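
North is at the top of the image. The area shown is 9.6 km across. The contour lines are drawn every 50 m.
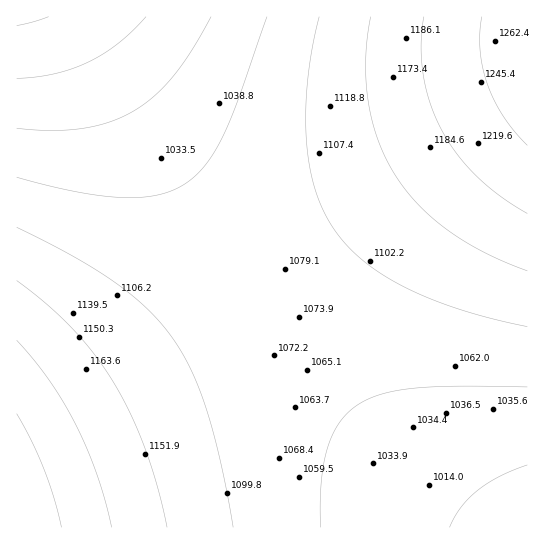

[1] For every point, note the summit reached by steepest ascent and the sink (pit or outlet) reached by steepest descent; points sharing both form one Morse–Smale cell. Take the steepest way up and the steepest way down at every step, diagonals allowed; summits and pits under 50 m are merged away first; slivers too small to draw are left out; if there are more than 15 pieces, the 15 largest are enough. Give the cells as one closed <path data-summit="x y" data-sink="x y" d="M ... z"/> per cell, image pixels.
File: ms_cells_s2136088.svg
<path data-summit="527 38" data-sink="17 17" d="M527 16l-447 1 101 162 76 112 190-139 81-53z"/><path data-summit="527 38" data-sink="527 527" d="M527 100l-80 52-190 138 3 7 51 68 61 70 55 52 34 25 26 16 41-1z"/><path data-summit="17 527" data-sink="527 527" d="M257 291l-80 54-58 36-101 56-2 2 0 88 470 1-25-16-34-25-55-52-61-70z"/><path data-summit="17 527" data-sink="17 17" d="M79 16l-63 1 1 422 120-68 119-80-87-130z"/>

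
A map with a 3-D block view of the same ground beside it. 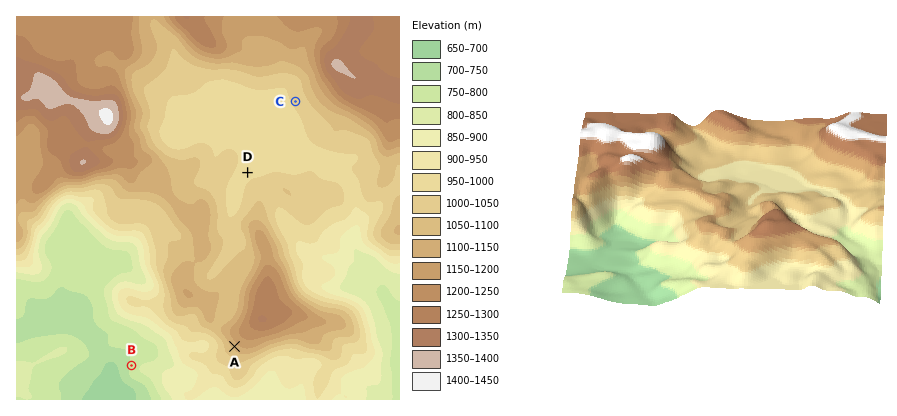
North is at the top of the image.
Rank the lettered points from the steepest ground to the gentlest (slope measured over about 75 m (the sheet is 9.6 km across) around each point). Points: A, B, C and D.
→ A B C D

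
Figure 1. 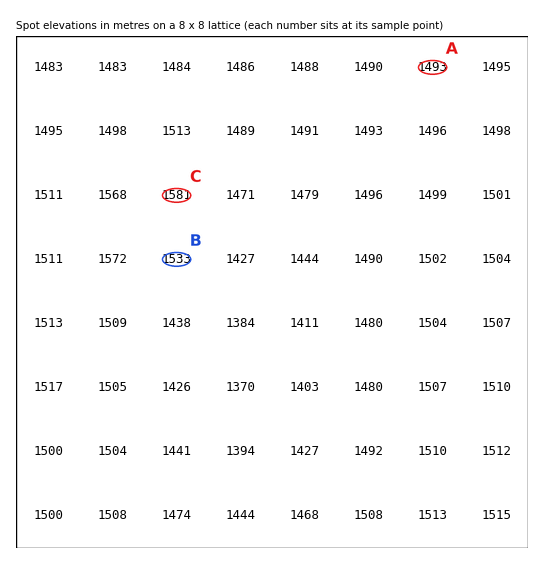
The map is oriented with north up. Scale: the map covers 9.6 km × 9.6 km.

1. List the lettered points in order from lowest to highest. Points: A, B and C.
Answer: A B C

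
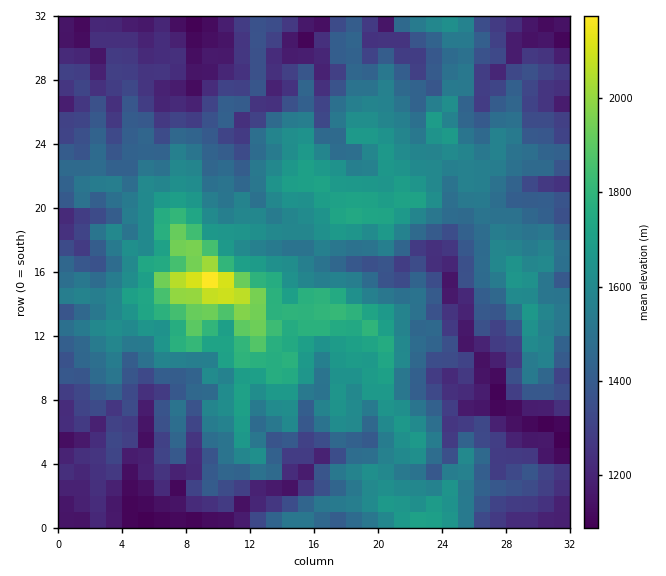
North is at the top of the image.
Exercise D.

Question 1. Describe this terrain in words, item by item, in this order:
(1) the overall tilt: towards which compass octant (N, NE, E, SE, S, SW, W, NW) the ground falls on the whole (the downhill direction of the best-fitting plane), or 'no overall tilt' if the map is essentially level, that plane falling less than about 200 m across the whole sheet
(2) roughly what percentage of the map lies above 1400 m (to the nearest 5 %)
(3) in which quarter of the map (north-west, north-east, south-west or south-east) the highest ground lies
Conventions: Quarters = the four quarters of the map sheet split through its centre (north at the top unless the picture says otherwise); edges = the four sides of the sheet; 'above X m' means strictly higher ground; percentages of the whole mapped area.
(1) There is no overall tilt: the best-fitting plane is nearly level.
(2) Ground above 1400 m makes up about 60 % of the sheet.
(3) Look to the south-west quarter for the highest ground.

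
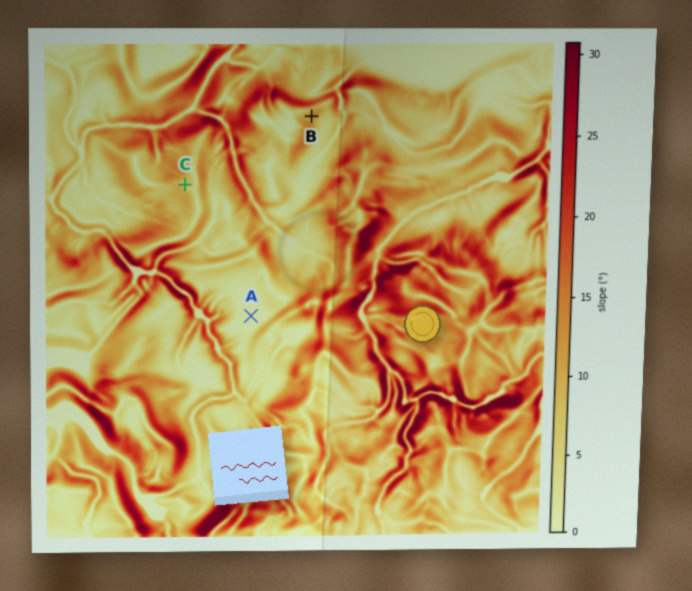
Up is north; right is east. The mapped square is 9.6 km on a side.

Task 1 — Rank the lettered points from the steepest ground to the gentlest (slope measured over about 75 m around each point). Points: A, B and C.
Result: B C A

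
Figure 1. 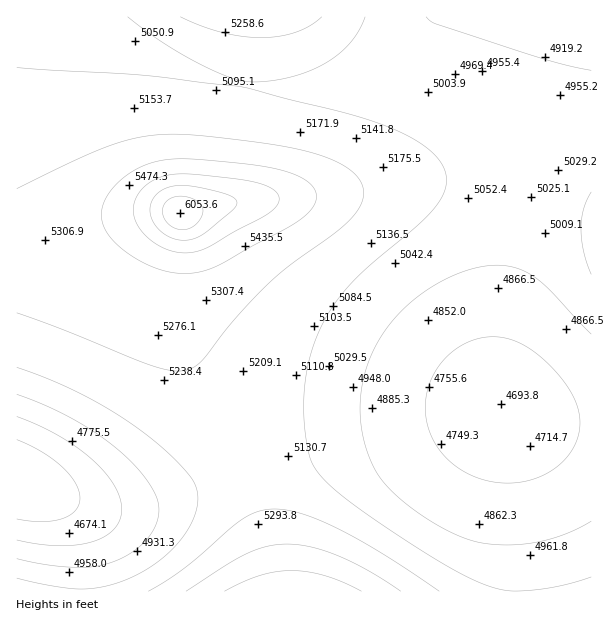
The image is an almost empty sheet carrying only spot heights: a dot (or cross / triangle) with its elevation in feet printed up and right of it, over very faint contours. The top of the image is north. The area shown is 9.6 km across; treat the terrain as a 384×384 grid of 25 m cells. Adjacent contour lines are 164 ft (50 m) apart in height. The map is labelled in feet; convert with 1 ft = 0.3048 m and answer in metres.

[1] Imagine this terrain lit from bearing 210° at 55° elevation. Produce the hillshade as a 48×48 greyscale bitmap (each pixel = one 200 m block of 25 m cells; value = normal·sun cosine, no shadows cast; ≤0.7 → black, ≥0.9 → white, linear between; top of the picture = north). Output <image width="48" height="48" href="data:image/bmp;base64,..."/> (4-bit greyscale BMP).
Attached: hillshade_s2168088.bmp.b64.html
<image width="48" height="48" href="data:image/bmp;base64,Qk32BAAAAAAAAHYAAAAoAAAAMAAAADAAAAABAAQAAAAAAIAEAAATCwAAEwsAABAAAAAAAAAAAAAAABEREQAiIiIAMzMzAERERABVVVUAZmZmAHd3dwCIiIgAmZmZAKqqqgC7u7sAzMzMAN3d3QDu7u4A////ACIjM0RFVVVVVVVURDMzIiIjM0RVZmd3dyIjM0RFVWZmZlVVRDMzIiIzNERWZnd3dyIjNEVVZmZmZmVVREMzMzMzNEVWZnd3dyIjRFVmd3d3d2ZVVEQzMzMzRFVmZ3d3dyM0VWd4iIiId3ZlVURDMzNERVZmd3d3dzRFZ3iJmZmYiHdmVVRERERFVWZ3d3d3eFVniJmqqqqpmId2ZVVEREVVZmd3d3d4iGeImqu7u7uqmYh3ZlVVVVVmZ3d3d3iIiImqu8zMzMu6qZiHdmZlVmZnd3d3iIiIiKu8zN3dzMy7qpmId2ZmZmd3d3eIiIiIiMzN3d3d3My7qpmIh3d3d3d3d4iIiIiImd3e7u7d3My7qpmYiHd3d3d3eIiIiIiZme7u7u7d3Mu6qpmYiId3d3d4iIiIiJmZme7u7u3dzLu6qZmIiIh3d3iIiIiImZmZme7u7t3cy7uqqZmIiIiIiIiIiIiZmZmZqu7u7d3Mu7qqmZmIiIiIiIiIiJmZmZmqqu7t3czLu6qpmZmIiIiIiIiIiZmZmZqqqt3dzMu7qqqZmZmIiIiIiIiJmZmZmqqqu93My7u6qqmZmZmIiIiIiImZmZmaqqqru8zLu7qqqpmZmZmYiIiIiZmZmZmqqqu7u7u7uqqqqpmZmZmZmIiZmZmZmaqqqru7vLuqqqqqqpmZmZmZmZmZmZmZmqqqq7u7zKqqqqqqqqqpmZmZmZmZmZmZqqqqq7u7zKqqqqqqqqqqqZmZmZmZmZmaqqqqu7u8zKqqqqqqqqqqqqmZmZmZmZmqqqqqu7u7zJqqqqqqu7u7qqqZmZmZmZqqqqqqu7u7zJmqqqq7vMzMu6qqqqmZmqqqqqqqu7u7u5mqqqu8ze7ty7qqqqqqqqqqqqqqq7u7u5maqrvM7//9y7u7qqqqqqqqqqqqqqq7u5maqrvN7//9u7u7u6qqqqqqqqqqqqqqqpmZqqvN7//aq8zLu6qqqZmZqqqqqqqqqpmZmaq83dt3iqu6qqmZmZmZmZmqqqqqqZmZmZmqqWISVneIiIiIiJmZmZmZmZmZmYiIiIiIdRAAEjNEVWZ3eIiImZmZmZmZmYiIiIh3UwAAABEiNEVmd3iIiImZmZmZmYiIiHd2UyEBERIiNEVWZ3d4iIiImZmZmIiIiHd2VEMzMzM0RFVWZ3d4iIiIiIiIiIiIiHd2ZVVERFVVVVZmZ3d3iIiIiIiIiIiIiHd3ZmZlZmZmZmZnd3d4iIiIiIiIiIiIiId3d2ZmZmZmd3d3d3d4iIiIiIiIiIiIiIh3d3d3d3d3d3d3d3iIiIiIiIiIiIiIiIiId3d3eIiIiIiIiIiIiIiIiIiIiIiIiIiIiIiIiZmZmZmZiIiIiIiIiIiIiIiIiIiIiImaqqu7qqqZmIiIiIiIiIiIiIiIiIiIiZq7vMzLu6qpmYiIiIiIiIiIiIiIiIiJqrvMzdzMy7qpmYiIiIiIiIiIiIiIiImavM3d3d3cy7qpmYiIiIiIiIiIiIiIiJmrzN3u7t3cy7qZmIiIiIiIiIiIiA=="/>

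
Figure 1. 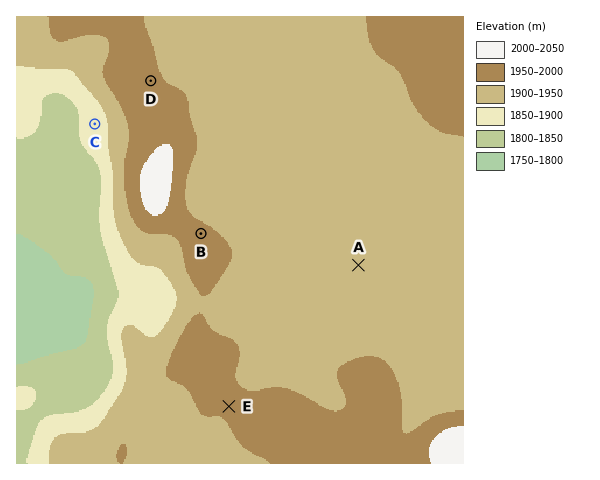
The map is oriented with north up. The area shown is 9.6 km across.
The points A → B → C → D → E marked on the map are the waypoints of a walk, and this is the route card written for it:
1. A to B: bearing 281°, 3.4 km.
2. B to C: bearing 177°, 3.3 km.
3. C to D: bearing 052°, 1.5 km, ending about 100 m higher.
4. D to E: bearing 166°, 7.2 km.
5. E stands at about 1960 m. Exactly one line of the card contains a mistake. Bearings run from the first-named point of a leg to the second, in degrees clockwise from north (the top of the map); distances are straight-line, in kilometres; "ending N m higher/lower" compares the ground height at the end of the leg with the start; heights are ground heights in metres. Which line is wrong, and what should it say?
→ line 2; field bearing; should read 316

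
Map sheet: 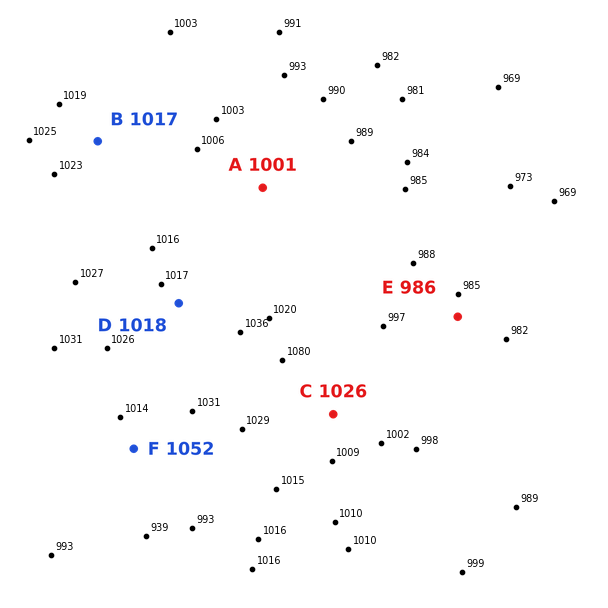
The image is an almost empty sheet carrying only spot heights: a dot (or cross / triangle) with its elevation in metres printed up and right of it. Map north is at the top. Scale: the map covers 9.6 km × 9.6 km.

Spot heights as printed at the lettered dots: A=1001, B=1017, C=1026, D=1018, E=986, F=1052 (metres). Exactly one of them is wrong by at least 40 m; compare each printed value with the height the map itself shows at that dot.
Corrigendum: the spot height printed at F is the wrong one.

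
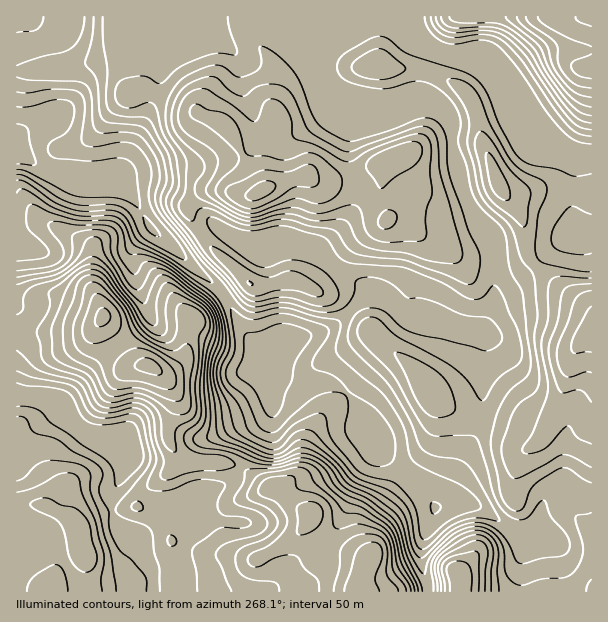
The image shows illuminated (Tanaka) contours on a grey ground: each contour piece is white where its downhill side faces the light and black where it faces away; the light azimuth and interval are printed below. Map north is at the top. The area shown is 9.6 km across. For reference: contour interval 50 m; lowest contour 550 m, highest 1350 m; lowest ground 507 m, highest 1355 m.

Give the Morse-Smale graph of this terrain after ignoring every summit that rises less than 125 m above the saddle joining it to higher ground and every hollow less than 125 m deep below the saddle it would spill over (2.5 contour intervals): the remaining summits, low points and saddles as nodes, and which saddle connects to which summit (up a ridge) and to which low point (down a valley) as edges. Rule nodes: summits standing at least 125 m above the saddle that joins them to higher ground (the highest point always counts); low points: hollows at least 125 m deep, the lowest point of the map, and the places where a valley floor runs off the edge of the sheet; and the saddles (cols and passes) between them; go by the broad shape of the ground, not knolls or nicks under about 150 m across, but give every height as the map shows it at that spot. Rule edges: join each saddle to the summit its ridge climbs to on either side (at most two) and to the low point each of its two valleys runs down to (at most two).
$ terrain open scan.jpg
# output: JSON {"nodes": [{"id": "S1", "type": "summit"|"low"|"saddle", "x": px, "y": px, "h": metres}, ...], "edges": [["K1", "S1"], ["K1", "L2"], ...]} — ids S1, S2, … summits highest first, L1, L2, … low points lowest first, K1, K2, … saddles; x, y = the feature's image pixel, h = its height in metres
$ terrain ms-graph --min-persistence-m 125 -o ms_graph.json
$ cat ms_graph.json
{"nodes": [
{"id": "S1", "type": "summit", "x": 591, "y": 18, "h": 1355},
{"id": "S2", "type": "summit", "x": 149, "y": 366, "h": 1315},
{"id": "S3", "type": "summit", "x": 369, "y": 558, "h": 1293},
{"id": "S4", "type": "summit", "x": 458, "y": 573, "h": 1195},
{"id": "S5", "type": "summit", "x": 591, "y": 335, "h": 1184},
{"id": "S6", "type": "summit", "x": 261, "y": 191, "h": 1169},
{"id": "S7", "type": "summit", "x": 47, "y": 591, "h": 1150},
{"id": "L1", "type": "low", "x": 17, "y": 153, "h": 507},
{"id": "L2", "type": "low", "x": 122, "y": 446, "h": 854},
{"id": "K1", "type": "saddle", "x": 240, "y": 468, "h": 1045},
{"id": "K2", "type": "saddle", "x": 113, "y": 510, "h": 946},
{"id": "K3", "type": "saddle", "x": 153, "y": 582, "h": 943},
{"id": "K4", "type": "saddle", "x": 428, "y": 591, "h": 921},
{"id": "K5", "type": "saddle", "x": 452, "y": 141, "h": 890},
{"id": "K6", "type": "saddle", "x": 444, "y": 53, "h": 869}],
"edges": [["K1", "S2"], ["K1", "S3"], ["K1", "L1"], ["K1", "L2"], ["K2", "S2"], ["K2", "S7"], ["K2", "L2"], ["K3", "S3"], ["K3", "S7"], ["K3", "L2"], ["K4", "S3"], ["K4", "S4"], ["K4", "L1"], ["K5", "S5"], ["K5", "S6"], ["K5", "L1"], ["K6", "S1"], ["K6", "S5"], ["K6", "L1"]]}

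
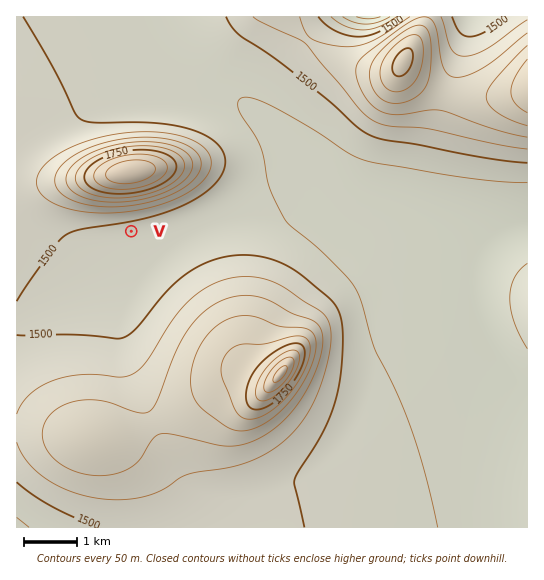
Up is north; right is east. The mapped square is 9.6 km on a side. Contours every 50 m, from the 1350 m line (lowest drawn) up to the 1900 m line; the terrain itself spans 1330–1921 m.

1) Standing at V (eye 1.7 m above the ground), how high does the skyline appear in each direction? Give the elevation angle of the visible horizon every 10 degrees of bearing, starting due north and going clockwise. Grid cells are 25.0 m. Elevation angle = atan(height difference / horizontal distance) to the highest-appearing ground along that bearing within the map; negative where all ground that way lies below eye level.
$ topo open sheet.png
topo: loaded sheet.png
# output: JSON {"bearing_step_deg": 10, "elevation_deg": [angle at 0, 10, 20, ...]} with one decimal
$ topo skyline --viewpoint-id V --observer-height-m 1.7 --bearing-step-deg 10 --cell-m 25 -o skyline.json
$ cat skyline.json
{"bearing_step_deg": 10, "elevation_deg": [22.0, 21.0, 18.7, 15.2, 10.4, 5.3, 2.6, 1.9, 0.1, -0.6, 0.2, 1.4, 2.8, 5.9, 5.4, 3.9, 3.0, 2.1, 2.0, 2.4, 2.0, 1.2, 0.5, 0.3, 0.3, 0.5, 0.7, 0.8, 1.5, 3.2, 6.4, 10.6, 14.8, 18.2, 20.6, 21.9]}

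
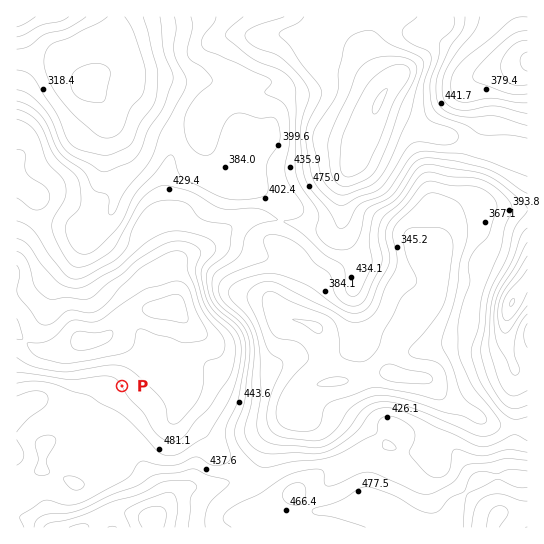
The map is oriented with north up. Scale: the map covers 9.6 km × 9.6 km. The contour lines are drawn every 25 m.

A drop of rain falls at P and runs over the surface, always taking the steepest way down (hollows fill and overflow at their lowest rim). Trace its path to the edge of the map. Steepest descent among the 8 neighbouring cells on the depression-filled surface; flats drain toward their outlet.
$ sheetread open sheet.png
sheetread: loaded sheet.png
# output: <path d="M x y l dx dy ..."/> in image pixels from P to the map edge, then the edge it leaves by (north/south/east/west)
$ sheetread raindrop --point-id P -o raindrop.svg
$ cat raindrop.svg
<path d="M122 386l-20 20 0 13-21-1-11-5-3 0-8-4-2 0-6-3-8-7-10 0-4 4-3 0-5 3-4 0"/>
exit: west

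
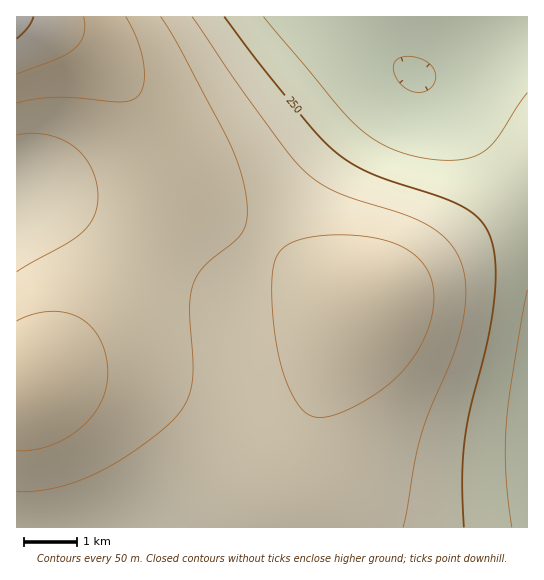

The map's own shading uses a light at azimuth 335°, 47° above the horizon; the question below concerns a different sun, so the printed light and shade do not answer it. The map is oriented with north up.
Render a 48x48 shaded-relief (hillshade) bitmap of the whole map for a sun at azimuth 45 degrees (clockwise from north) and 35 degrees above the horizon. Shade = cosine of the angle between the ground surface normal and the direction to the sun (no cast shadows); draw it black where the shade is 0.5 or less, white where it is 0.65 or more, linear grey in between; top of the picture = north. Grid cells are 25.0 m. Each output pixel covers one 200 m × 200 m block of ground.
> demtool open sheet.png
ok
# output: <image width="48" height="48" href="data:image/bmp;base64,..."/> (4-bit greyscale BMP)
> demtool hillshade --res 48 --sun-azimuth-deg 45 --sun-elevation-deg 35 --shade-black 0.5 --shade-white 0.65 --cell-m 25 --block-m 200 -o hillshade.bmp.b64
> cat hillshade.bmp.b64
<image width="48" height="48" href="data:image/bmp;base64,Qk32BAAAAAAAAHYAAAAoAAAAMAAAADAAAAABAAQAAAAAAIAEAAATCwAAEwsAABAAAAAAAAAAAAAAABEREQAiIiIAMzMzAERERABVVVUAZmZmAHd3dwCIiIgAmZmZAKqqqgC7u7sAzMzMAN3d3QDu7u4A////AERVVVZmZmZVVVVVVVZmZ3d4iZmqqru7u0RVVVZmZmZVVVVVVWZmd3eIiZmqqru7u0RFVVZmZmZlVVVWZmZnd3iIiZmqq7u7u0REVVZmZmZmZmZmZmZ3d3iImZqqq7u7u0RFVVZmZmZmZmZmZmd3d4iImZqqq7u7u0RFVWZmZmZmZmZmZ3d3d4iImZqqq7u7u0RFVmZmZmZmZmZnd3d3d4iImZqqq7u7u0RVZmZ3d3d3d3d3d3d3d4iIiZmqqru7u0VWZnd3d3d3d3d3d3d3d3iIiZmqqru7u1Vmd3d4h3d3d3d3d3d3d3eIiJmaqqu7u2Znd4iIiIiHd3d3d3d3d3d3iImaqqu7u2Z3iIiIiIiIiHd3d3d3d3d3eImZqqu7u3eIiZmZmYiIiIh3d3dmZmZ3d4iZqqu7u4iJmZmZmZmIiIh3d3ZmZmZmd4iZqqu7u4iZmaqqmZmYiIh3d2ZmZmZmd4iZqqu7u5mZqqqqqZmZiIh3d2ZmVVZmd4iZqru7u5maqqqqqpmZiIh3d2ZlVVVmd4iaqru7u5mqqqqqqpmZiIh3dmZVVVVmd4maq7u7u5mqqqqqqpmZiIh3dmZVVVZmeImqu7u7u5mqqqqqqZmZiIh3dmZVVVZneJmru7zMu5mqqqqqqZmYiIh3dmZVVmZ3iJq7vMzMu5maqqqpmZmIiId3dmZmZmd4iau8zMzMu5mZqqmZmZiIiId3dmZmZneImqvMzMzMu5mZmZmZmYiIiHd3d2Zmd3iJq7zN3dzMu4mZmZmYiIiIh3d3d3d3eImau83d3d3MuoiJmIiIiIiHd3d3d3d4iJqrvN3e7d3LuoiIiIiId3d3d3d3d3iImaq8zd7u7dzLqYiIiId3d3d3d3d4iIiZqrvM3e7u7dy7qXd3d3d3d3d3d3eIiJmaq7zN3u7u7dy6mHd3d3ZmZmd3d4iImZqqu8zd7u7u3cu6mHd2ZmZmZmZ3d4iJmaq7zN3e7u7t3Muph2ZmZmVWZmZ3eIiZqqu8zd3u7u7t3LqZh2ZlVVVVVmZ3iImaq7vM3d7u7u7dy7qYdlVVVVVVVmZ3iJmqu8zN3u7u7t3cu6mIdlVURERFVWd4iZqrvM3d7u7u7dzLupmHZkREREREVWd4maq7zN3e7u7u3cy7qZh3ZkQzMzREVmeJmqvMzd3u7u7d3Mu6mYh3ZjMzMzREVniJqrzN3e7u7u3dzLqpmId2ZjMzMzRFVniaq8zd3u7u7d3Mu6qZiHd2ZjMzMzRVZ4mavM3e7u7u3dzLuqmIh3d2ZjMzM0RWd4mrzN3u7u7t3cy7qpiId3d3dzMzREVmeJq8zd7u7u7t3Mu6mYh3d3Z3d0RERVZ3iavM3e7u7u7dzLupmId3dmZ3d0VVVmd4mrzN7u7/7u3cy7qZiHd2ZmZ3eFVWZ3iJq8ze7v//7u3Mu6mYh3ZmZmZ3eGZ3eImqvN3u////7t3LupmHd2ZmZmZ3iHeIiaq8ze7////+7dy7qYh3ZmZmZmZ3iIiJmqvM3u/////+7cy6mYd2ZmVVZmZ3iA=="/>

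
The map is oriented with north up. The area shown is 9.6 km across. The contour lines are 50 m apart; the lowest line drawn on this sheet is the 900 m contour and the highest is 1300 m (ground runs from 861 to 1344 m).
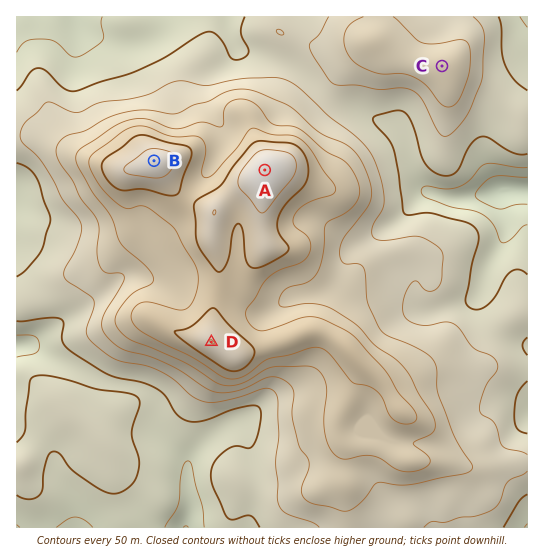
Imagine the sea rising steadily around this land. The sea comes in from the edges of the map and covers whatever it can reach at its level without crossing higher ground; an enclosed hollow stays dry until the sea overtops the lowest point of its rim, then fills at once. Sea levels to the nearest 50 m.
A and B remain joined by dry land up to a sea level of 1250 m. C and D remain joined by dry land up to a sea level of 1050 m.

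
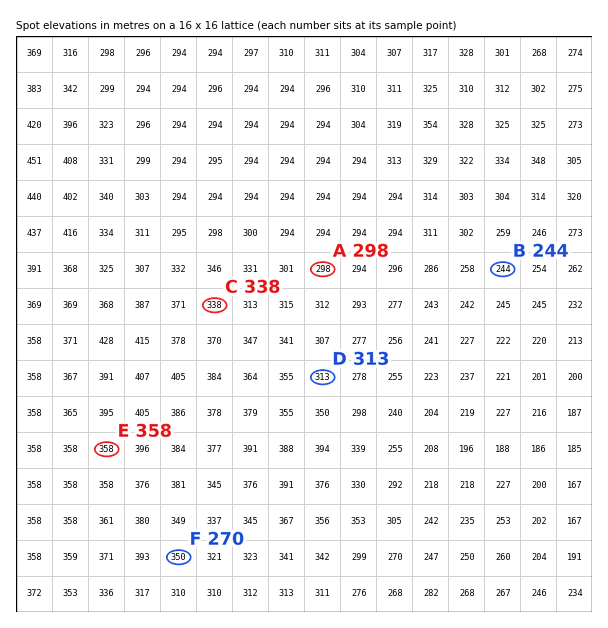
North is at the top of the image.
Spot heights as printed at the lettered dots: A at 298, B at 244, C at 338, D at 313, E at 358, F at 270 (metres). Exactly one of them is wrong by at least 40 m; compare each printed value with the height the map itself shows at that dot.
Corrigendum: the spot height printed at F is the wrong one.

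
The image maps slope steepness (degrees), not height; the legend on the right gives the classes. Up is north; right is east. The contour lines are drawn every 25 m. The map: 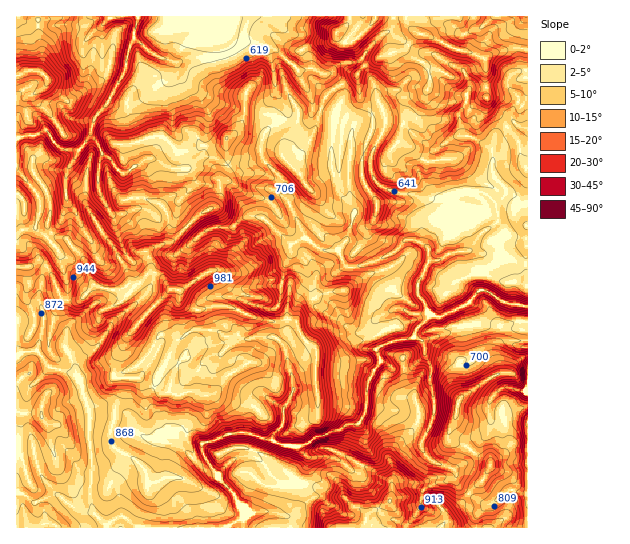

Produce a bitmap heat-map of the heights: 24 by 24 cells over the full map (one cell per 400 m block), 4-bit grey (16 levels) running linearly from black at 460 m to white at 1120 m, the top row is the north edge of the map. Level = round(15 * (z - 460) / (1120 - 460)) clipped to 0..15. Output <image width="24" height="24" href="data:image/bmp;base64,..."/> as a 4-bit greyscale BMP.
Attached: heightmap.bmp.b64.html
<image width="24" height="24" href="data:image/bmp;base64,Qk2WAQAAAAAAAHYAAAAoAAAAGAAAABgAAAABAAQAAAAAACABAAATCwAAEwsAABAAAAAAAAAAAAAAABEREQAiIiIAMzMzAERERABVVVUAZmZmAHd3dwCIiIgAmZmZAKqqqgC7u7sAzMzMAN3d3QDu7u4A////AKmYiIiHd4i97czJmJmIiZmYeImszbqZh6mYmamHiZiZrKh5l5qYmZh4iHaIeXeJl6qomIiHZmdkVneYh6uYmZmqmHiFNWaYd6qZqru6mIiFNWWJdZmJu7uqqoiFM0RmdpmZvLqqmYl0MiJFVJmbvcuqqZhkMyEjM6q8zd3LqYdlMiIhIbu9zd7cuXZVQyIyM7uqvMu8qFVEMzIjM6mpq7uZhkREUyIyM5mJiZqpZVVVZTMzM5l4iZmadlZlZUMzM5hnd3eJhmdlZlVENIhmZ3eIh3dlZ2ZUNHd0Znd4h3dmZnZURJh0REVWh3ZmZndmVKp1NDNFd2Vmd4l3ZapkMzM0VlVXiYmIdodUQiMzNEWJmpmZh2ZTMjMzM0WKqaqYdg=="/>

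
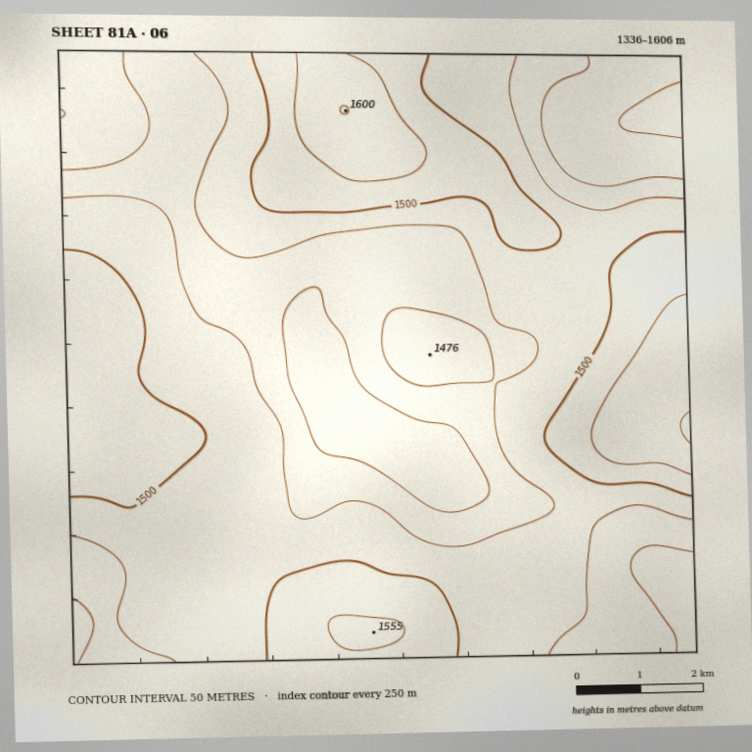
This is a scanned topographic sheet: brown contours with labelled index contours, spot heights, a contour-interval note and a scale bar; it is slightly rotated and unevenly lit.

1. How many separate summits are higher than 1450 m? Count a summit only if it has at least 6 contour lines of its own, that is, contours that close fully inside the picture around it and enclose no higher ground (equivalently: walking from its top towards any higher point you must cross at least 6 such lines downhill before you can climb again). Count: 0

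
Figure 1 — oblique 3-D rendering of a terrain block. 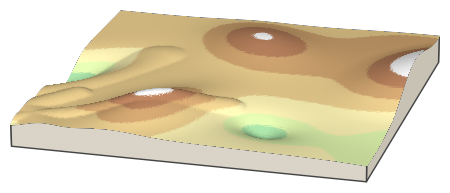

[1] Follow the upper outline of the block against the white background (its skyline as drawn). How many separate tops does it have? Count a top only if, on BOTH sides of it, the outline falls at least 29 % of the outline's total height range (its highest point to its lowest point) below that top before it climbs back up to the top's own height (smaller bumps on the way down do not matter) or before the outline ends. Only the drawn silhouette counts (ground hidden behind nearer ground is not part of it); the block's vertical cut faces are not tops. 0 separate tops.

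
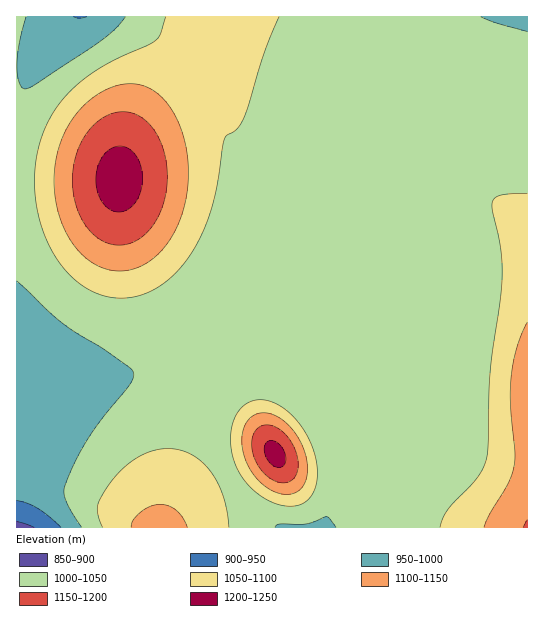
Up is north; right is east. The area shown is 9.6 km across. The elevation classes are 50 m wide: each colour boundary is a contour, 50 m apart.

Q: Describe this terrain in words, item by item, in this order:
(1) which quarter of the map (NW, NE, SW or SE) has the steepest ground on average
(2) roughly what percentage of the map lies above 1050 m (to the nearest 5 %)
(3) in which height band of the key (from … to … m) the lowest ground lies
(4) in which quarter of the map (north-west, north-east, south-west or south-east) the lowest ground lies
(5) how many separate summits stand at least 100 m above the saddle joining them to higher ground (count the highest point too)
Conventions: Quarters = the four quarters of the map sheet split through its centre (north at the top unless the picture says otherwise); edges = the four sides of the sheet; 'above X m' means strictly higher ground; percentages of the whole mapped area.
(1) The north-west quarter is the steepest part of the map.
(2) About 30 % of the map lies above 1050 m.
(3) The lowest ground lies in the 850–900 m band.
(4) Look to the south-west quarter for the lowest ground.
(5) Counting only tops that stand 100 m proud, the map has 3 summits.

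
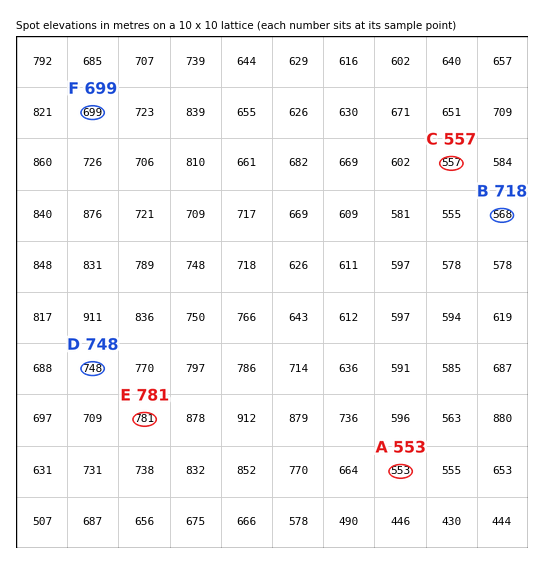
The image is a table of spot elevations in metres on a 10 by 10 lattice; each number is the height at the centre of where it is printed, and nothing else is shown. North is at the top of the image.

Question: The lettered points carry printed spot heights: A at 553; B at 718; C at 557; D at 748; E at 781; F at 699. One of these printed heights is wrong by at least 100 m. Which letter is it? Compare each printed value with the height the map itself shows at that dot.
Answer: B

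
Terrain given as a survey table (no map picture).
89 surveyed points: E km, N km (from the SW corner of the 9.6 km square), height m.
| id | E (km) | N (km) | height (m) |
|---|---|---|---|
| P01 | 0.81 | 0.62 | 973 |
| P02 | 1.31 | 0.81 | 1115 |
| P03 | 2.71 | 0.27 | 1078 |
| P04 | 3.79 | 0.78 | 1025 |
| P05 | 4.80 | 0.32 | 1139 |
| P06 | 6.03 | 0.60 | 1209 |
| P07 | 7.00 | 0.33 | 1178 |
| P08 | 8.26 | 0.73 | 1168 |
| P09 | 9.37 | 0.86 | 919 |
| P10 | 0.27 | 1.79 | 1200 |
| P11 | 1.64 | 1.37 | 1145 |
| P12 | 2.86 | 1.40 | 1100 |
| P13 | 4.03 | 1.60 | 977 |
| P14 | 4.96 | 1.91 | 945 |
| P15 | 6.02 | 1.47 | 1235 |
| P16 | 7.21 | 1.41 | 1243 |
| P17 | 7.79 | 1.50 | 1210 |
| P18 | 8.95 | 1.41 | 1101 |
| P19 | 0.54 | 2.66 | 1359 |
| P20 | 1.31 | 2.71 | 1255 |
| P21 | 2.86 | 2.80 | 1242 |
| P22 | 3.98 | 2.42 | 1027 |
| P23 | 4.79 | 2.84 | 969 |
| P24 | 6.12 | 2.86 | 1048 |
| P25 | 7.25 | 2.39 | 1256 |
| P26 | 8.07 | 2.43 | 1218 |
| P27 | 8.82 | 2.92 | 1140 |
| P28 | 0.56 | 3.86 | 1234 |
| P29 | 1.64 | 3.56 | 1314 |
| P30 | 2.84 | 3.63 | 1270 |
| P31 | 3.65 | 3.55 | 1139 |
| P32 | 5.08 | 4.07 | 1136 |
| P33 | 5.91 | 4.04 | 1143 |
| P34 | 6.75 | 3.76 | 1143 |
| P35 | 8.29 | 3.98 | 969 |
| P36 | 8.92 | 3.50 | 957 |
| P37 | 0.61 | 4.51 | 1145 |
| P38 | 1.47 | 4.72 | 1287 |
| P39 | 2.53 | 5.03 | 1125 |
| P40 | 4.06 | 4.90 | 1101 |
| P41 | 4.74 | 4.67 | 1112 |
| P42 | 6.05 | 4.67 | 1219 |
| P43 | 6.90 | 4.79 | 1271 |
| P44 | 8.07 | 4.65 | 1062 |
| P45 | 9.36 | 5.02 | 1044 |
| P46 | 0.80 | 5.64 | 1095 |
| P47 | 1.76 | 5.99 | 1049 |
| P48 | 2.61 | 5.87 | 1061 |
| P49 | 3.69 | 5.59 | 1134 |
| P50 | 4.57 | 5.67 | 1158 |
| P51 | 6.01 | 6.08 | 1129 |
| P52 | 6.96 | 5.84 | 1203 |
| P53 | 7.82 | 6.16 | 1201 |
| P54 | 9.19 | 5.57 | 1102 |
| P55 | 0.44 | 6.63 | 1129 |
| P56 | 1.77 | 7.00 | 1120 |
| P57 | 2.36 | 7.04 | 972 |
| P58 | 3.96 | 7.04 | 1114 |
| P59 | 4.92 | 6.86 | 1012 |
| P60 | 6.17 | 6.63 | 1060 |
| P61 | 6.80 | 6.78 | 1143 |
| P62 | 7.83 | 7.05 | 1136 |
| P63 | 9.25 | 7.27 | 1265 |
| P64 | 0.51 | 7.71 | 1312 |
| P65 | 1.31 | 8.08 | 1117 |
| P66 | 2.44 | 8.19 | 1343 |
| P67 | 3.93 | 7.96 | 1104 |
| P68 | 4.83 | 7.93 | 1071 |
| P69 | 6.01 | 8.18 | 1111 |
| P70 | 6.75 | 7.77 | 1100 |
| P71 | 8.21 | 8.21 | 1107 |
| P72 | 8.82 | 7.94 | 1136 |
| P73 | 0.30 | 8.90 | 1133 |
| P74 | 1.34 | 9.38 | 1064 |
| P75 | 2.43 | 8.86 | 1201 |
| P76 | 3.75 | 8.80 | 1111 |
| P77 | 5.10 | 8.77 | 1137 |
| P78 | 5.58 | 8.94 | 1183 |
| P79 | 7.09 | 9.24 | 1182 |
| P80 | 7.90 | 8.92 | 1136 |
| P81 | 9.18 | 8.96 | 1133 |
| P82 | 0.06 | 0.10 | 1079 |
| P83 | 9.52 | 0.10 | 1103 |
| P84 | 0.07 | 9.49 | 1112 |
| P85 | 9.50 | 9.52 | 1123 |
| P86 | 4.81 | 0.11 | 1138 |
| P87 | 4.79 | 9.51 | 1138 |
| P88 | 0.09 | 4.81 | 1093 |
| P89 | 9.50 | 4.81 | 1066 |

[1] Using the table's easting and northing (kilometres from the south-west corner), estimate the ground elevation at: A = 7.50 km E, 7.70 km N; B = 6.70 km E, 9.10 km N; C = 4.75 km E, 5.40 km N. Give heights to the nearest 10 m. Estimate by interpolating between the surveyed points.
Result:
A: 1100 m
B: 1200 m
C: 1150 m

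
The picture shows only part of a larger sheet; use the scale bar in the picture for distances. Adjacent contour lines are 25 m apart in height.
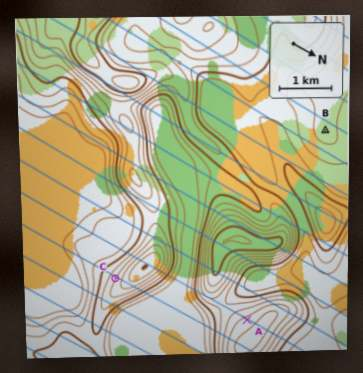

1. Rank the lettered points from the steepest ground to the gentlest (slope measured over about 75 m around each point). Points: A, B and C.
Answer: C A B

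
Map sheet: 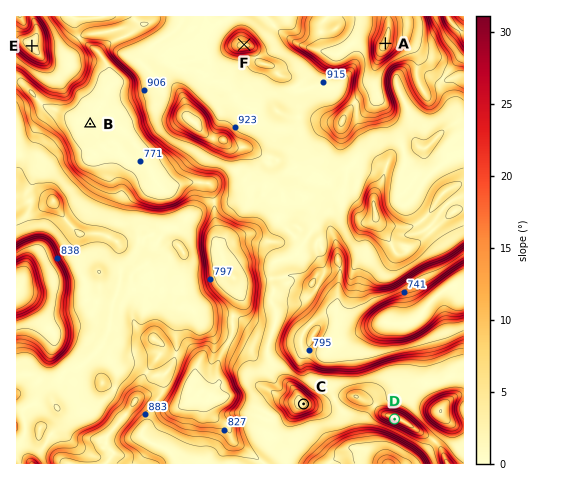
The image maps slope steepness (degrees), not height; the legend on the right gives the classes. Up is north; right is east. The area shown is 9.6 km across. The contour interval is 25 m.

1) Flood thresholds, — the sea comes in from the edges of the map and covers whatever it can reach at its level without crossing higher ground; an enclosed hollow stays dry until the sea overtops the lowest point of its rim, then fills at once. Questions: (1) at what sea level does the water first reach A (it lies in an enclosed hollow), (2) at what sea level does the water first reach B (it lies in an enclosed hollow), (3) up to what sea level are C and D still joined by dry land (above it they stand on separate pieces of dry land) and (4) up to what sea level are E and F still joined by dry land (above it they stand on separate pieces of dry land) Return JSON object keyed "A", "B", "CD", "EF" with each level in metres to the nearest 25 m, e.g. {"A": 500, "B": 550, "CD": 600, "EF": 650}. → {"A": 675, "B": 825, "CD": 925, "EF": 850}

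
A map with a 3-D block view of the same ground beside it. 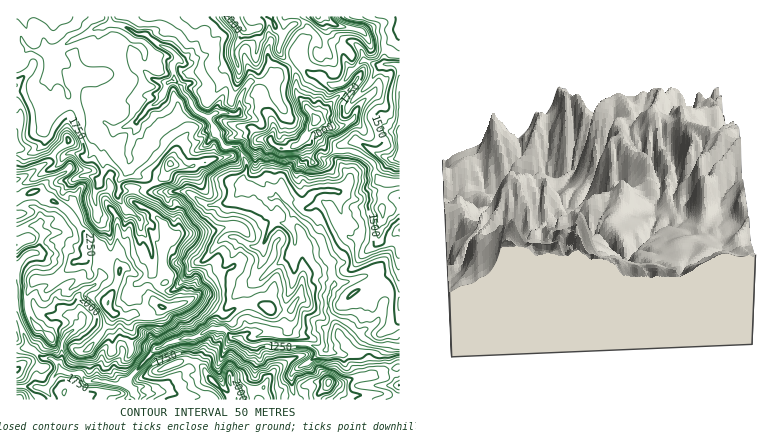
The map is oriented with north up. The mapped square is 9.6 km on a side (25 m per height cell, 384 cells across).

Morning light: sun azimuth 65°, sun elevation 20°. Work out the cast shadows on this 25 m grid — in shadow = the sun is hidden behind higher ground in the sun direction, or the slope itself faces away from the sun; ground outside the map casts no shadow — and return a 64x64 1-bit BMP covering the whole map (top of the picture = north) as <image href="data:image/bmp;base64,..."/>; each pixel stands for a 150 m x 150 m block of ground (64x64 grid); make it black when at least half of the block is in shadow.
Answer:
<image width="64" height="64" href="data:image/bmp;base64,Qk0+AgAAAAAAAD4AAAAoAAAAQAAAAEAAAAABAAEAAAAAAAACAAATCwAAEwsAAAIAAAAAAAAA////AAAAAAACAAgD4AHAAAQAGA/QAuAAAAB+B7ACcAAAHz4HYIIAAAH23gNggGAAB/bMAmAAQAAP8sYAIEAAAD/jYAAggAAA/8FgAAAAAAD8gAMAAn+IEPgAIwgCAAgw8HBnGDAACADgfm8Q8AAAgMB/ABBAwAAAwH8AAADADAPAfgAAAAAIA8A8AAAAAAgD0DAAAAAADAPAAAAAAAIAA+AAAAAAAgAHwACAAAAABAfAAIAAAAAMDwEAAAAAAA8PAYAAAAAAD48PIAEAAAAZgwwAAgAAQBgACCCCAAYgPHAAYYYADAI48ATDhQAAAnjwAcOPAAAA+fALh44AAAE5+AsHPAAAAxD4EAZwAAAEAPAABmADAAAH8AAAAA4BhgfwAAJADgf+A/AAAgAMf/+L8AAAABh//4PwAAABgD//w+AAAAGAH/+D4AAAAIAP/wfABAAAAD/8AAAEAAAAv+AAAAcAAAB/QwBAAwAAAPoPCMAAAAgA8G+AAAAAAADA38AAAAAAA+8fgQAAAAAHdh8AAAAAAA53HwAAAAAAziYeAAAAAABcMh4AAAAAABz4HAAAAAAAP/kOAQAAAAIx+QwAAAAAACH7HAAAAAAAOft44QcAAAA983DAYAAAAH/wcADgAAAB7/gwAeBAAAMH+DBhwAAAFgP8IeeAgABwAfgh6AAAAIAA8AHAAA=="/>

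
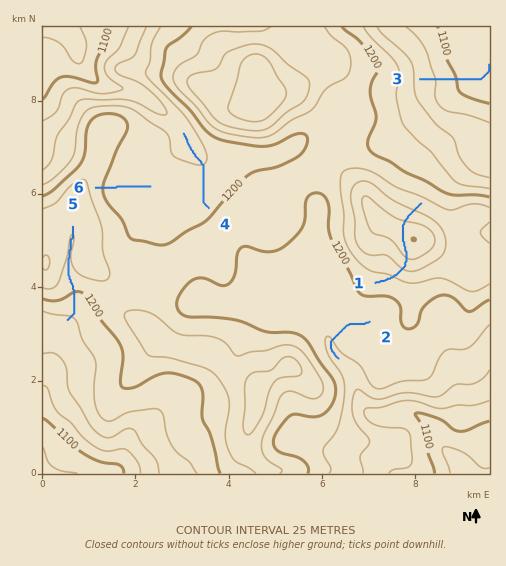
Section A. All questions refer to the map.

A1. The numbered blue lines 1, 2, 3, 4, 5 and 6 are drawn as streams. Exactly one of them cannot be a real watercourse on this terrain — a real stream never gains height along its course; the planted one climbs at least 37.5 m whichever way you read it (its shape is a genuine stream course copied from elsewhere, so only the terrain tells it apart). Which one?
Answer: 1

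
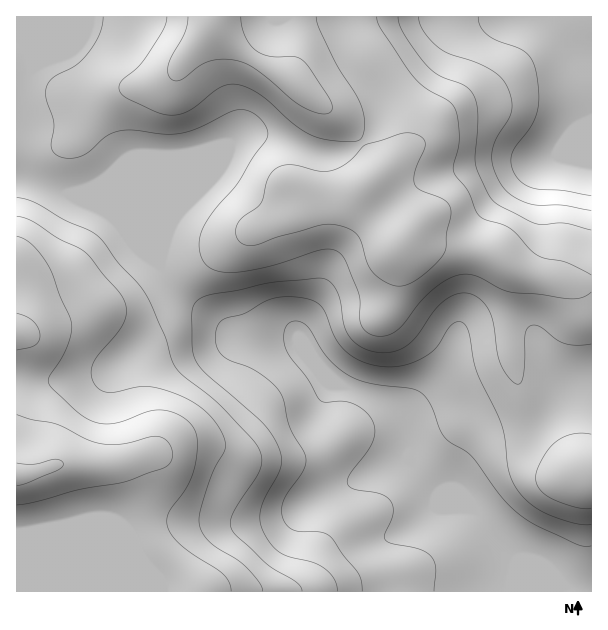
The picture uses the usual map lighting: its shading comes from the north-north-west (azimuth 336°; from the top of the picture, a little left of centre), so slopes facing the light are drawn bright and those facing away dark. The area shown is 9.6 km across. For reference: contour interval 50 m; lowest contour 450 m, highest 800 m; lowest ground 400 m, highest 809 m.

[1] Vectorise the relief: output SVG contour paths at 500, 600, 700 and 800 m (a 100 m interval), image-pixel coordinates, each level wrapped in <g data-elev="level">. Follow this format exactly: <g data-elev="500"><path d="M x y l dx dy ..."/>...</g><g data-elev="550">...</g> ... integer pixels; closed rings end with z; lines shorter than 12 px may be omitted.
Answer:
<g data-elev="500"><path d="M362 591l-1-10-3-8-28-36-10-5-24-1-6-3-5-6-3-9 0-9 5-10 17-26 2-7-1-8-15-25-7-29-5-10-9-9-14-9-30-13-6-6-3-7 0-13 5-11 6-3 18-5 27-14 10-2 14 0 12 2 9 4 7 8 10 25 10 13 16 12 20 5 21 0 20-7 15-11 16-23 6-3 5 1 4 4 2 6 8 39 25 54 6 44 8 18 12 14 17 11 28 10 18 2"/><path d="M591 210l-28-5-32-1-15-6-11-9-10-16-3-17 3-15 14-22 3-8 0-10-5-14-7-10-11-8-15-7-25-8-11-7-15-16-3-7-1-7"/></g><g data-elev="600"><path d="M302 591l-1-4-5-5-31-19-29-27-5-8-1-7 3-8 23-36 5-10 0-12-6-12-36-39-35-27-7-8-6-10-6-23-18-40-9-12-21-22-16-23-10-8-26-11-29-17-19-5"/><path d="M591 275l-25-13-27-6-8-5-21-22-9-5-16-5-7-4-10-24-14-20-1-6 5-16 1-11-1-19-3-11-6-7-23-12-13-12-32-48-4-12"/><path d="M103 17l-4 18-12 19-12 12-22 12-7 9 0 12 8 24-3 24 5 8 12 3 13-2 9-5 17-15 13-5 14-1 33 4 18-2 16-5 29-15 9-2 7 0 9 4 7 6 5 8 1 7-3 6-12 17-16 27-26 30-9 16-3 11 1 12 4 9 7 6 14 3 20-1 30-6 45-15 7-1 8 1 6 4 4 6 13 31 2 9 0 18 2 8 6 7 10 3 11-1 8-5 8-7 15-21 11-11 15-11 13-5 9-1 8 2 25 13 12 4 24 1 36 5 10-2 8-5"/></g><g data-elev="700"><path d="M231 591l-2-9-5-7-42-29-10-10-5-11 0-7 2-6 17-24 8-18 3-27 0-8-3-7-6-7-8-5-9-4-10-2-14 2-31 11-11 1-9-1-16-9-28-25-3-6 0-5 12-19 6-12 4-15 0-11-11-25-8-23-6-12-16-18-6-4-7-3"/><path d="M188 17l-3 16-17 32 0 9 4 6 5 1 5-2 18-13 10-5 12-2 14 1 10 4 11 6 34 29 12 8 17 7 6 0 4-2 2-5-2-8-25-37-9-5-24 0-15-6-6-6-6-9-3-10-1-9"/></g><g data-elev="800"><path d="M17 486l10-3 29-12 6-4 1-3-2-3-5-2-21 5-18-1"/></g>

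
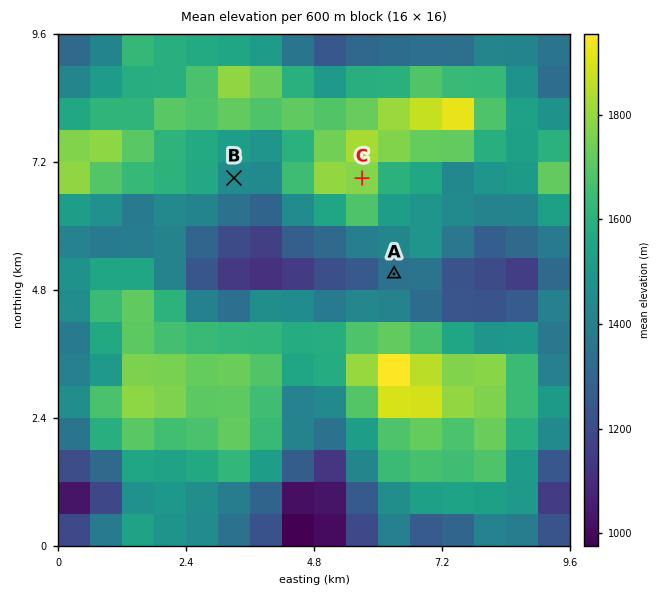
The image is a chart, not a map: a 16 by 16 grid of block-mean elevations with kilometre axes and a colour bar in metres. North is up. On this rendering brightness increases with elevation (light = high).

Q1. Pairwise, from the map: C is higher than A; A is lower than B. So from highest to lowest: C B A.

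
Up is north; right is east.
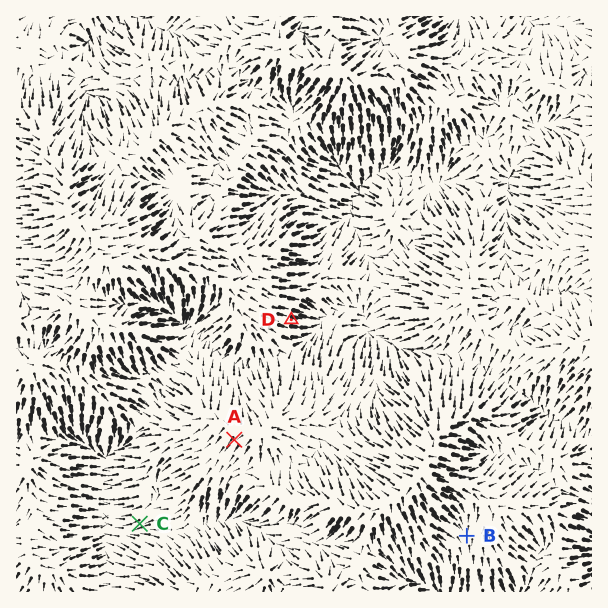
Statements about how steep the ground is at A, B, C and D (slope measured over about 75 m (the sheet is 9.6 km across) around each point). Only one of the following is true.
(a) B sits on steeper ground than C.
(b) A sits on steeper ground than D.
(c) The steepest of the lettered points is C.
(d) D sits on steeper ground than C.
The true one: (d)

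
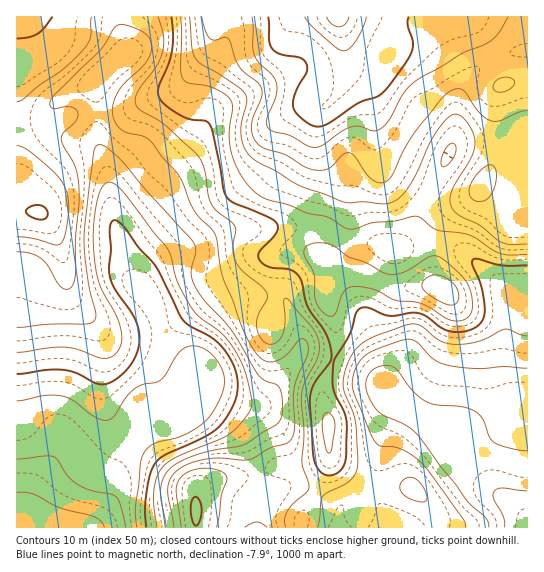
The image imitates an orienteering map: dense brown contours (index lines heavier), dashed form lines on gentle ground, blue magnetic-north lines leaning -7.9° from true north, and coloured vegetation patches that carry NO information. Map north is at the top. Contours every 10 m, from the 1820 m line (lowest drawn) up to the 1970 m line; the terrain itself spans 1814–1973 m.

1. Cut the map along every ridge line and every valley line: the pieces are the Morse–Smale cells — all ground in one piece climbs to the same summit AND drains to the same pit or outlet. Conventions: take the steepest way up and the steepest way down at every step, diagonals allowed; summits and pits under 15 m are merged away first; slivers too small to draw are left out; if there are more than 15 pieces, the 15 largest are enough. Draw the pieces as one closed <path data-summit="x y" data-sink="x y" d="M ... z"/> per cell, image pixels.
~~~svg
<path data-summit="338 17" data-sink="42 527" d="M527 16l-408 0 6 38-31 29-32 14-7 8 0 14 5 10 9 7 18 5 12 8 9 25 3 32 4 19 12 29 5 23 9 11 0-9 4-8 12-11 17-9 24-7 20-11 13-4 31 0 13-2 38 1 16 3 25 12 20 1 16 5 9 0 26-6 17 1 13 4 12 7 38 34 3 4 1 20 18 2z"/><path data-summit="17 17" data-sink="42 527" d="M118 16l-102 1 1 511 73 0 10-10 13-24 3-31 25-41 6-5 31-4 14-14 7-14 0-10-3-5-19-14-12-11-10-38-7-12-16-18-5-23-12-29-4-19-3-32-9-25-12-8-18-5-9-7-5-10 0-14 7-8 32-14 31-29 0-9z"/><path data-summit="442 289" data-sink="527 527" d="M358 273l-23 3-7 7-1 18 10 32-4 28 36 14 11 10 10 14 55 34 14 28 38 32 17 12 10 10 3 9 1-114-7-3-10-10-6-14-1-32 4-37-3-2-26 0-12-3-8-4-14-14-12-6-34 3z"/><path data-summit="442 289" data-sink="42 527" d="M289 227l-63 4-28 13-24 7-13 6-16 14-4 8 0 8 14 20 10 38 12 11 14 9 7 10-2-26 3-11 9-17 11-13 8-5 15-6 12-1 19 0 10 3 8 11 10 27-1 16 11 0 22 7 4-27-10-32 0-12 2-8 10-6 19-2 41 15 34-3 12 6 14 14 8 4 12 3 29 1 0-20-3-4-38-34-12-7-13-4-17-1-26 6-9 0-16-5-20-1-29-14z"/><path data-summit="338 17" data-sink="527 527" d="M333 360l-10 27 0 15 5 15 1 44-5 16-23 42 1 9 226-1-4-12-10-10-17-12-38-32-14-28-55-34-10-14-11-10z"/><path data-summit="338 17" data-sink="42 527" d="M273 296l-19 0-21 4-14 8-11 13-9 17-3 11 3 36-7 13 35 23 14 14 8 16 12 39 0 11-5 12 0 14 45 1 0-9 23-42 5-16-1-44-5-15 0-15 9-26-21-8-9-1-3 2 2-4 0-13-10-27-8-11z"/><path data-summit="197 511" data-sink="42 527" d="M193 399l-15 14-31 4-6 5-25 41-3 31-10 20-12 14 165-1 0-14 5-12 0-11-12-39-8-16-14-14z"/><path data-summit="338 17" data-sink="527 527" d="M523 313l-15 1-4 37 0 26 7 20 10 10 6 2 1-94z"/>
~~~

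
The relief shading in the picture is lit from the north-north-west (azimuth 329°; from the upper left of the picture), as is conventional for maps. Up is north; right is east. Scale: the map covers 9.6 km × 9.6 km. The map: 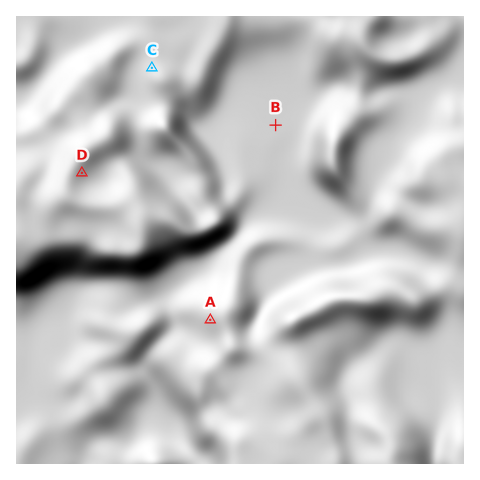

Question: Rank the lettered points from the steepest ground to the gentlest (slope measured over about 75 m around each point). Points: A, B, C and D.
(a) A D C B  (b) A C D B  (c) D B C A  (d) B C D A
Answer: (a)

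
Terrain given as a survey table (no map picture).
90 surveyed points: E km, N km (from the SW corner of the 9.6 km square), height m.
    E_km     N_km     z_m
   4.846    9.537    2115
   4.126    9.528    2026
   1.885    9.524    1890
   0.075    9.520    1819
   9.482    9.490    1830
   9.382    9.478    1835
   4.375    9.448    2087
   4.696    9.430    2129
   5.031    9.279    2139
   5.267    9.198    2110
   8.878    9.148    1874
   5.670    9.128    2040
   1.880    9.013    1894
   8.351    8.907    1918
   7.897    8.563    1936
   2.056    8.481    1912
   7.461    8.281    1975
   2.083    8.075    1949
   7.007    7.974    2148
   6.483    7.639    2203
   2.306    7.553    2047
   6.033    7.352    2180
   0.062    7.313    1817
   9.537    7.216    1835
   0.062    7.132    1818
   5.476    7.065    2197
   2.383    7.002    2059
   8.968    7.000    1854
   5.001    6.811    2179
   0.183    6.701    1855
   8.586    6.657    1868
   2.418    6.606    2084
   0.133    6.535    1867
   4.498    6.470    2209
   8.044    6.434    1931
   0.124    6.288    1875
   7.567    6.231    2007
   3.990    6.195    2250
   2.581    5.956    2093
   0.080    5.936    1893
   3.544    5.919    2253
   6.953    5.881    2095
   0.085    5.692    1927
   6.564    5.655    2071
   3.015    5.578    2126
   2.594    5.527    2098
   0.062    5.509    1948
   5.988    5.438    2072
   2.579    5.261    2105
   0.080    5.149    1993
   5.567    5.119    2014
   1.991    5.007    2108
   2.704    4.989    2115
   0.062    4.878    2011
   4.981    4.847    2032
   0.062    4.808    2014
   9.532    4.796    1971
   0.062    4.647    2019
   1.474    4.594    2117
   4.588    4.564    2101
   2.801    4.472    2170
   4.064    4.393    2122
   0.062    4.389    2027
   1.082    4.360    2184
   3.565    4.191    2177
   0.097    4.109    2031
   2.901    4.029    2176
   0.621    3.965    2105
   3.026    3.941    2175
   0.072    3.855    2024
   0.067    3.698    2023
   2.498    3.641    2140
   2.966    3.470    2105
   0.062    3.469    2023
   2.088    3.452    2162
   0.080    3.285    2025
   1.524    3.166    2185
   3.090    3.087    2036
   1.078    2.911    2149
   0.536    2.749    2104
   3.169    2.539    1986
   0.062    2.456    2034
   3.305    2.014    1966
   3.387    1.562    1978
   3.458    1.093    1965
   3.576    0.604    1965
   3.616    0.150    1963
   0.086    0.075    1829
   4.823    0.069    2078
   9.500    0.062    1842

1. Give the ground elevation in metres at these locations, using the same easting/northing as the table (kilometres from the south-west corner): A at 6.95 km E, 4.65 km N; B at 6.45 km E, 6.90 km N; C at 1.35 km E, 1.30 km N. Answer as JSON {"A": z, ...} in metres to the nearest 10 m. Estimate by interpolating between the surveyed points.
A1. {"A": 1980, "B": 2120, "C": 1970}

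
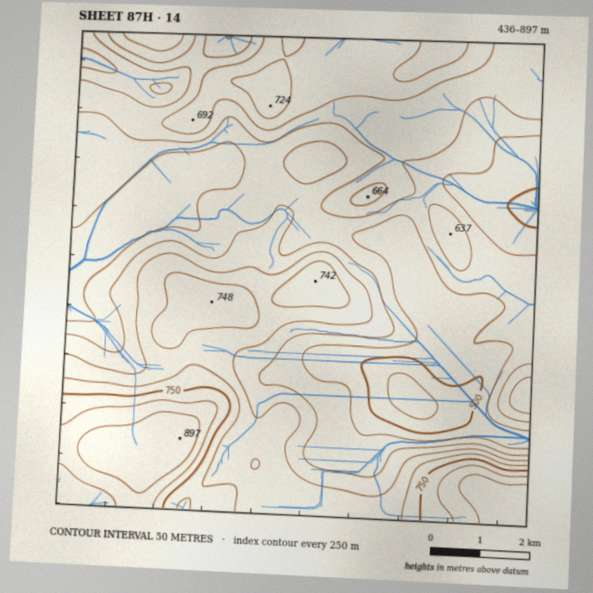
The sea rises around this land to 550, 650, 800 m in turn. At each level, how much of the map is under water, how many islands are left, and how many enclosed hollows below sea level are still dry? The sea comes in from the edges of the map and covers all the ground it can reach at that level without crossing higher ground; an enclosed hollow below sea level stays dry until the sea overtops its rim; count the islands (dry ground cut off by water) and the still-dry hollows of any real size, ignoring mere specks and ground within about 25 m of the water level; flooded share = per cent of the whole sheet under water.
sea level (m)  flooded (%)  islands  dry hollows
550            19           0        0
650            64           0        0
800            93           0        0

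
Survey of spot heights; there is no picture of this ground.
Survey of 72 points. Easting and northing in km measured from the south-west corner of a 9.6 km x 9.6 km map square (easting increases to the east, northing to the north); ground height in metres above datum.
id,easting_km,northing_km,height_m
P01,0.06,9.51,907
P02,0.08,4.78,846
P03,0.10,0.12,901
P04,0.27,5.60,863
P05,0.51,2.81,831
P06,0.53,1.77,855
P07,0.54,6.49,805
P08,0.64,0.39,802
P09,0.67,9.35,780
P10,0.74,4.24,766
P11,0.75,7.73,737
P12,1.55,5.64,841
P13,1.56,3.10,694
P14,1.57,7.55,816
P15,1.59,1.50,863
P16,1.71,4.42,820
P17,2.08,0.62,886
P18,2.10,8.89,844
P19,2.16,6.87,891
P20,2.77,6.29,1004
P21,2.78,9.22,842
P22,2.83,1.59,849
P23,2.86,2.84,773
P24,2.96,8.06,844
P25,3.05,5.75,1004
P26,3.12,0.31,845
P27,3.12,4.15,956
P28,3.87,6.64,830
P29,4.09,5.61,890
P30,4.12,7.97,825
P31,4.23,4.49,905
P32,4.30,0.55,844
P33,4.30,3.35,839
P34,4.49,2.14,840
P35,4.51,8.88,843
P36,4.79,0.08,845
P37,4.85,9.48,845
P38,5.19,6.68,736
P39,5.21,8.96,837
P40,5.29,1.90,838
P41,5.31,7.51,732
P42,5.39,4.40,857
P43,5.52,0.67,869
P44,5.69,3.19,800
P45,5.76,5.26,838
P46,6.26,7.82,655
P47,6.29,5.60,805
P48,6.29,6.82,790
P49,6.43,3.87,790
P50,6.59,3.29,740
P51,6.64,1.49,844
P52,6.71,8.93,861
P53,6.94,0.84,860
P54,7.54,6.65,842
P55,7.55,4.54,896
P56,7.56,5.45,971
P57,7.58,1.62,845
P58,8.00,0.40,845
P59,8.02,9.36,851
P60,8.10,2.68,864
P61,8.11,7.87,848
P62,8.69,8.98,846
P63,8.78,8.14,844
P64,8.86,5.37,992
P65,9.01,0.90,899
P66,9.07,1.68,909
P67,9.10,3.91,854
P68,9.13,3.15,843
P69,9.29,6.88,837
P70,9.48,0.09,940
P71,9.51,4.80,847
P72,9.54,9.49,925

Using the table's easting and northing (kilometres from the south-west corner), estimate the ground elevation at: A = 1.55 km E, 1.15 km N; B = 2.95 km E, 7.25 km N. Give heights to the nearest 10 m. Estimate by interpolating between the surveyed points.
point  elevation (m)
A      910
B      920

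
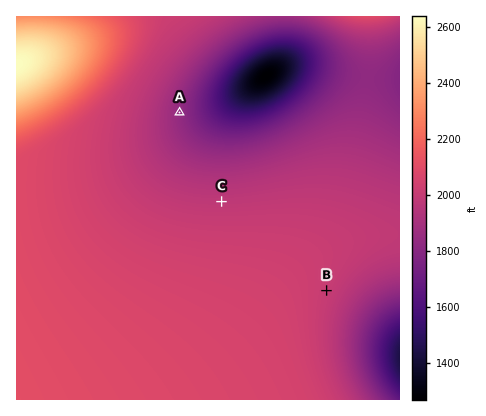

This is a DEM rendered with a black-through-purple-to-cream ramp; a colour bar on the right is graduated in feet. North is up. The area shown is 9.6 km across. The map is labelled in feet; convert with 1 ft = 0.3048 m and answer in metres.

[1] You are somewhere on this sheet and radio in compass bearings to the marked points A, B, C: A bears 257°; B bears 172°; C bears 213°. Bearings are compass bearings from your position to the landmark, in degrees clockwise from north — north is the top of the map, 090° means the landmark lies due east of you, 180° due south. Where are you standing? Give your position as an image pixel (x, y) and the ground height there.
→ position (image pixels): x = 297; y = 85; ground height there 469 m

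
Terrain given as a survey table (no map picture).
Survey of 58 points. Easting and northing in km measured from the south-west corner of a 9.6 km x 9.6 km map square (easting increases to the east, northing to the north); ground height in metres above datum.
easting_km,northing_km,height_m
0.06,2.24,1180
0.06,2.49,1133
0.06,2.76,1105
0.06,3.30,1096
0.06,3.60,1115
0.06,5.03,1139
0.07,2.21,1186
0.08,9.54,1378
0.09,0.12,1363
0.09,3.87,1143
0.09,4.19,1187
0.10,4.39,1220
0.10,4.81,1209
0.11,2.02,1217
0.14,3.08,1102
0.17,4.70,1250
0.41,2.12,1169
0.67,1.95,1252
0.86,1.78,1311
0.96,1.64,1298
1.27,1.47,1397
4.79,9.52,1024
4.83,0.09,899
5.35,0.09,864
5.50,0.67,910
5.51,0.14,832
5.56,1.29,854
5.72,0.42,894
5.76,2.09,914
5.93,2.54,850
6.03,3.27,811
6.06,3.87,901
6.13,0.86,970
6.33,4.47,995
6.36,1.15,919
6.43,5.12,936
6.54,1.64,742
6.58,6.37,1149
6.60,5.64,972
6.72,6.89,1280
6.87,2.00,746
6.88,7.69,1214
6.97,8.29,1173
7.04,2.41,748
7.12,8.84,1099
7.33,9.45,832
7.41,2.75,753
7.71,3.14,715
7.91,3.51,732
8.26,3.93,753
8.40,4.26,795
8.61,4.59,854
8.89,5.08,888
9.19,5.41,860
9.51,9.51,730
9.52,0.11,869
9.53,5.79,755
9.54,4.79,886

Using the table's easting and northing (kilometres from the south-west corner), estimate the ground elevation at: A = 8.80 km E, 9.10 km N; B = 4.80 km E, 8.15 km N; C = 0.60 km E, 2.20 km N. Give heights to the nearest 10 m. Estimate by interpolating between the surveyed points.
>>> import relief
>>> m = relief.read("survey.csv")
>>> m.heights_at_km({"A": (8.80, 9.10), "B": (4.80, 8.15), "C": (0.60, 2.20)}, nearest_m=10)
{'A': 830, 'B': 1000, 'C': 1200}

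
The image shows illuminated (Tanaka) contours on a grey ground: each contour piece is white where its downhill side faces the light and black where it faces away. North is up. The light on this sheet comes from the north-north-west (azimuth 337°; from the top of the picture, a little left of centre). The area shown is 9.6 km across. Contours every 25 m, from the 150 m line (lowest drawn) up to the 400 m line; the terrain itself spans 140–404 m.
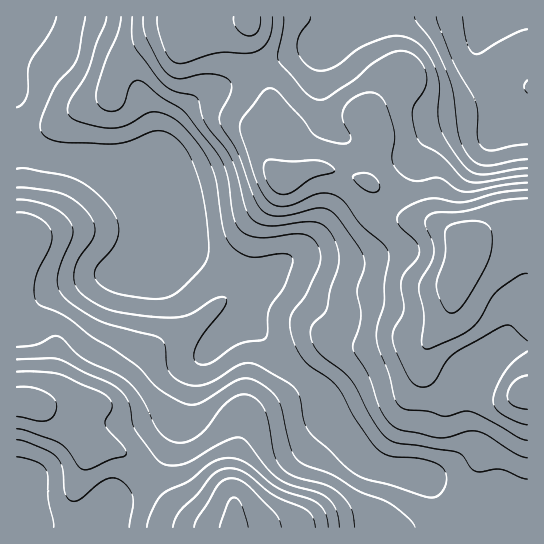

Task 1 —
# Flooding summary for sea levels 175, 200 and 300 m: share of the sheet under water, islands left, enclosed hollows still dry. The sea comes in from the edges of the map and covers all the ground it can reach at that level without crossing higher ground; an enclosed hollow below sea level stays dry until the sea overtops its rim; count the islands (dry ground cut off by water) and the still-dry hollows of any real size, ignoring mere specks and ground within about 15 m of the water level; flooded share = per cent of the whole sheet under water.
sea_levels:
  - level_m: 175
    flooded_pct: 10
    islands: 0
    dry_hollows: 0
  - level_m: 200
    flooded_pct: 20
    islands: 0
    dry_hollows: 0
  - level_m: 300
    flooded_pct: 71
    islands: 0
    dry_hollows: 0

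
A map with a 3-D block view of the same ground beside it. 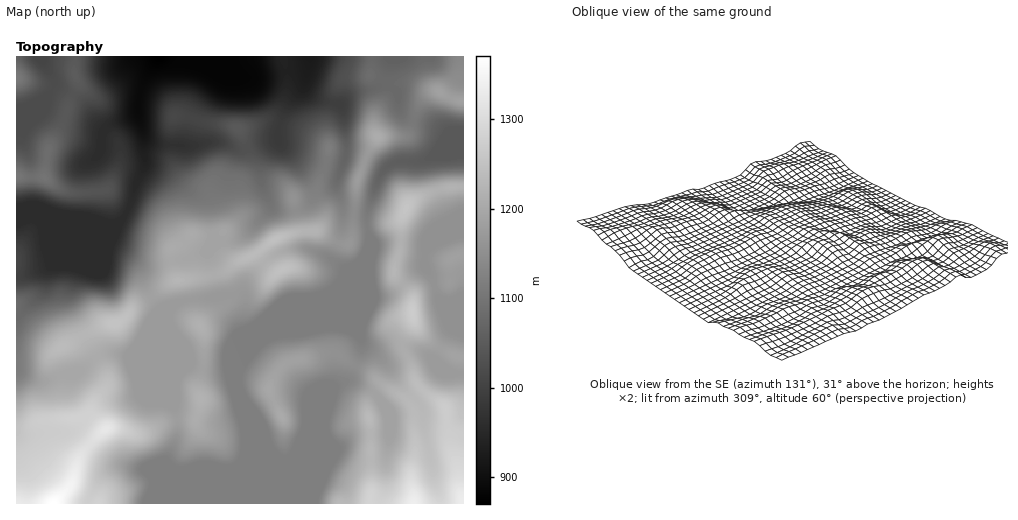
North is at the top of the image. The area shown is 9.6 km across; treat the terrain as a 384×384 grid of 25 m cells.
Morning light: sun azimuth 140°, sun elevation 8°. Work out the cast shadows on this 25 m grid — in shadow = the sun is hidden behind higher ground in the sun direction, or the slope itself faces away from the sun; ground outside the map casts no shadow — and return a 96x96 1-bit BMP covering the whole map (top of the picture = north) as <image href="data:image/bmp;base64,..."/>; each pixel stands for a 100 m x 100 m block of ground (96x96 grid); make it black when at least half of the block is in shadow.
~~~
<image width="96" height="96" href="data:image/bmp;base64,Qk2+BAAAAAAAAD4AAAAoAAAAYAAAAGAAAAABAAEAAAAAAIAEAAATCwAAEwsAAAIAAAAAAAAA////AAAAAAAAAAAAAAAAAHAAAAAPAAAAAAAAAHjAMAAfgAAAAAAAAPzgcAAfwAAAAAAAAP3gYAAfwAAAAAAAAP3wYAAP4AAAAAAAAf3w8AAAIAAAAAAAAP/h8AAAAAAAAAAAAD+B8AAAAAAAAAAAAB8B8AAAAAAAAAAAAB+B8AAAAAAAAAAAAA/B8AAAAAAAAAAAAA/A8AAAAAAAAAAAAAfg8AAAAAAAAAAAAAPgcAAAAAAAAAAAAAHAIAAAAAAAAAAAAAAAAAAAAMAAAAAAAAAAAAAAAGAAAAAAAAAAAAAAAHAAAAAAABgAAABgAAAAAAAAABhAAADg+AAAAAAAAAjgAADg/gAAAAAAAADgAADgHgAAAAAAAAHgAADgHwAAAAAAAAPgABDwDwAAAAAAAAPgAD7wB4AAAAAAAAPgAD7wAwAAAAAAAACAAADwAAAAAAAAAAAAAADwAAAAAAAYAAAQAAAQAAAAAAA4AAAwAAAYAAAAAAA8AAAAAAA4AAAAAAAeAAAAAAA8AAAAAAAPwAAAAAB8AAAAAAAH/AAAAAB+AAAAAAAD/gAAAAB/AAAAAAAAPwAAAAD/gAAAAAAAAAAAAAD/4AAAAAAAAAAYAAD//AAAAAAAAAAcAAD//wAAAAAAAAAeAAD///wAAAAAAAA/AAD///8AAAAAAAA/wAB///8AAAAAAAA/8AB///+AAAAAAAAf8AA///+AAAAAAAAf+AD////AAAAAAAAf+AD////AAAAAAAAOOAD////AAAAAAAAOAAD////EAAAAAAAHAAA////MAAAAAAAHAAAf///gAAAAAAAPAAAP///gAAABgAAPAAAP///wAAABwAAPgAAH///4AAGAAAAPgAAH///8AAPgAAAfgAAD///+AAP4AAAfgAAAP//+AAH8AAAPgAAAD//+AAD/AAAMAAAAAH//AAD/4AAAAAAAAD//AAB//wAAAAAAAB//Pvh//4AOAAAAAA//P/w//8AfgAAAAAf/+P4//8AfwAAAAAf/wPg/x8AfwAAAAAP/gAAfgAAfwAAAAAP/gAAOAAAf4AAAAAH/wAAAAAIf+AAAAAH/wAAAAAMf/wAAAwH/wAAAAAcf//wAB+H/wAAAAAeP//8AA/D/3wABxgeP//8AAfB/v4AD7w/P//8IAHA/P8AD/w/H//8AAAA+P/AH/wfD//4AAAAcP/gH/wfB//gAAAAAP/gAH4fgH/AAAAAAP/gAA4fgAcAMAAAAH+AAA8fgAAAMAAAAAAAAA+fgAAAOAAAAAAAAA+fwAAAAAAAEAAAAA+fwAAAAAAAGAAAAA8/wAAAAAAAOAB/ABw/4AAAAAAAPAD/4Bw/4AAAAAAAPAD/8D5/4AAAAAAAfgH/+D5/4AAAAAAAfwH//Dx/4AAAAAAAf4H//Ah/wAAAAAAAf+P//AP/gBAAAAAAf+P/+AP+AB4AAAAAf8AAAAfAAD+AAAAAPwAAAAfAAD/AAAAAAAAAAAfhAD/gAAAAAAAAAAfhAD/gAAAAAAAAAAPjAD/AAAAAAAAAAAPgABAA="/>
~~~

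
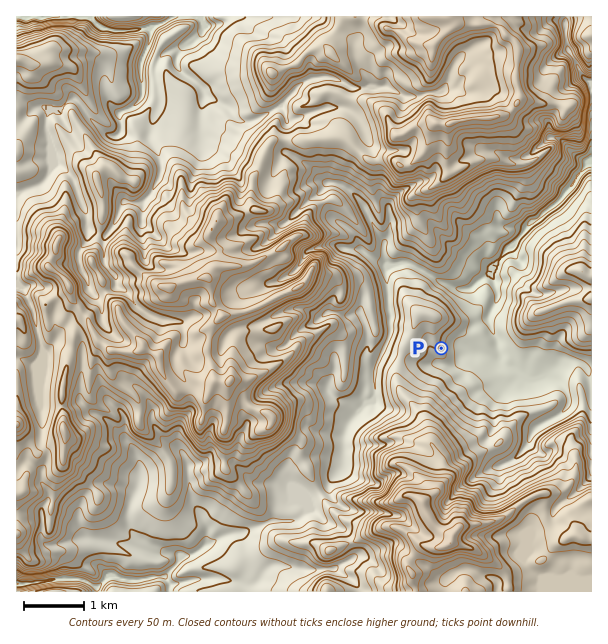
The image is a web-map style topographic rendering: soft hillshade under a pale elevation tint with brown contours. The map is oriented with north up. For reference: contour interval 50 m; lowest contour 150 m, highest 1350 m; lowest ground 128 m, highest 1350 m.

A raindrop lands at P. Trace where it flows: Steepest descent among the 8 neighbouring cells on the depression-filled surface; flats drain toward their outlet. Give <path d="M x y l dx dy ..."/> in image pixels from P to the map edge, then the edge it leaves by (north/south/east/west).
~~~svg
<path d="M441 348l21 0 5 5 10 0 2 1 4 0 2 2 4 0 2 1 9 0-2-15-1-1-2-6-3-3 0-3-3-6 0-8 2-1 1-6 3-3 0-3 3-6 0-3-3-6 0-5-1-1 0-17 10-10 2-5 1 0 18-18 3-7 6-2 12-12 2 0 4-4 2 0 9-9 0-2 7-7 0-2 2 0 6-12 7-7 0-2 6 0"/>
exit: east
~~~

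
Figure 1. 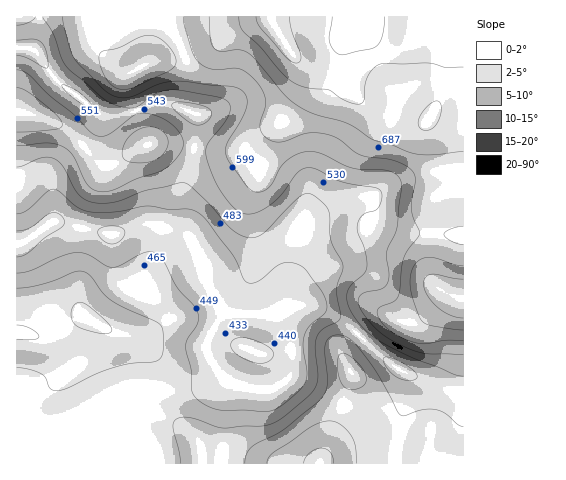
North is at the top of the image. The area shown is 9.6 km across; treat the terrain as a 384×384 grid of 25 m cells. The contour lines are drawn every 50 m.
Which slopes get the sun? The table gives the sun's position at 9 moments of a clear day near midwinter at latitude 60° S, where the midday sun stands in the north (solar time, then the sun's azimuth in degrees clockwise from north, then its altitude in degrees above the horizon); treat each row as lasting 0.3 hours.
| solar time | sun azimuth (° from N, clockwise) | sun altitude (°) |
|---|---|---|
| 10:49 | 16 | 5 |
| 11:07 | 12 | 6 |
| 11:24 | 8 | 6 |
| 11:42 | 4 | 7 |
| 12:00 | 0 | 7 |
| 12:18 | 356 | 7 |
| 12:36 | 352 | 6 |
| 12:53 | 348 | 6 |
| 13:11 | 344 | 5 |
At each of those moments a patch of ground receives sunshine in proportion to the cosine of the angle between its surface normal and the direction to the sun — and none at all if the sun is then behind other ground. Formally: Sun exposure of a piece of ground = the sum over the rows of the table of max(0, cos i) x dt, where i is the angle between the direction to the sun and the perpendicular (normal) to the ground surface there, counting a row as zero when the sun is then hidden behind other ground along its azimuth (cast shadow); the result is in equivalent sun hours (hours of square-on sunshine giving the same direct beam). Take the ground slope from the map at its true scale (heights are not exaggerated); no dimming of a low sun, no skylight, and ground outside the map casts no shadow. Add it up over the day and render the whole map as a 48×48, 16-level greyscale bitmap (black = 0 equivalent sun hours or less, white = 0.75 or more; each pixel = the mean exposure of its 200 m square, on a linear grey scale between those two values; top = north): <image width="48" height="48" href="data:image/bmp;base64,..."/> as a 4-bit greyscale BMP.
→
<image width="48" height="48" href="data:image/bmp;base64,Qk32BAAAAAAAAHYAAAAoAAAAMAAAADAAAAABAAQAAAAAAIAEAAATCwAAEwsAABAAAAAAAAAAAAAAABEREQAiIiIAMzMzAERERABVVVUAZmZmAHd3dwCIiIgAmZmZAKqqqgC7u7sAzMzMAN3d3QDu7u4A////AGZmZmZmZmZmVVZmZmd4d3d3ZmZmZmZmd2ZmZmZmZmZVVFVmZ4q7uqqph2ZmZ3d3iGZmZmZmZmVVRGeIiKze3Lu6mHZmZ3h3iFVVZmZmZVVUVoqru73v7buqmHd3d3d3d1VVVWZmZVVVaKzd3d7v/tupiHd3Z3d3d1VERFVmZVVnis3d3d3u/+25h3d2Znd4d1VEM0RVZmZ4iau7u8u83/7JdVRWZ4h2ZmVUMzNFVWZmd3iImZiIrO7JUyJGdkIiElVVVDMzRFVVVVZ3ZlREaKqWQhNoUAAAAURFVUMiIzMzRWZmUyESNWZVRFiVAAAAACIiRVQyEiIzVndlMRESNEREaLxxAAAAABERI0QyERI0Z3dkIiNFVERFi9ogAAAAACIzMzMzIiNFZmZVVWiIdlVorbQAAAAAAEVVVDIzRFVmVDNWiau6mHit7XEAAAAAAHd3ZUNFZ4mHUyNXmrqpmJvv+SAAAjIAAId3ZlVoq7uYZVVneIh3eJvdpAATZ2MQAIh3dmebzLqYiZh2VURVZniHQRJquVIREZmYiImruod4mrmGQyI0RERDNGnNtzIjRcu6qZmql2ZnmZl2VDIjMzIjab3clkNGie3Mu6qph2Z3iId2ZUMjMzM1i8ypdmaJve3czMu6mYd3h3dmVUMzMzRWeZl1Z5q8793LvMzLu6mId3ZUREQzMzRURWZUWL3u7qq7u8zKmqmYd2VDIjMzMzRDM0Vmeb3dy2eaqqlSJHmIdlQyESIzNEREQ0V4mZqqmBNomGMAACRmVUMhEREiNEVVVVZ5mHd2ZgE1ZCAAAAATMyIREAESI0RVZmZ4dlQzRAASIQAAAAABERAAERAAEjRFZndmZUMiIgAAAAAAAAAAAAABEhAAARIjRWVVZlQyIiIQAAAAAAAAARARIiEAAREiIiERR3ZVREMhEREAAAAAEiIjMzIhEREREAAABHiHZkIQESIiEAAAAjRDMzRDIQAAAAAAADZ3dxAAASNEMQAAATRDM0VUIQAAAAAAAANVZgAAATV3ZBAAATRENEVDEAAAAAAAAAASMwAAADaJhkMhIkVmZVQxAAAAAQAAAAABEgAAAEeqqYh2ZniZl2QhEAAAAREREhERIwAAA2mpm8zMupmrqXUzMhAAABEjREMzRBESWLuEEUrdyEI2qodlQxAAAAE0VmVURVZ6ztggAAASEAAANnd2QhAAABJFZ3dlVZrO/oEAAAAAAAAAAkVUMRERIjVWZ4h2Vbzv1xAAAAAAAAAAACMyEAE0RVZmZnd3ZbzccgAAAAAAAAAAAAERAAE1VVVVRFZmVd3IMAACRCAAAAAAAAAAAAJFZmVDMzRVVf2mIAAliYUyIzIAAAAAASRWZmVDMiNFVNuEIRNXmqqYdlMQAAAAE1d3d3ZlQzNFVUMzMzVniau6h1QyEAABNoh3ZndmVURFVQABI0VneJmpdkRVQQACV3dmZmZmZVVVVQABNEVmZ3iHZURWZCEkZ2ZVZmZmZlVVZiM0RVVmZmZmZVVmZURFZmZWZmZmZmZmZg=="/>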